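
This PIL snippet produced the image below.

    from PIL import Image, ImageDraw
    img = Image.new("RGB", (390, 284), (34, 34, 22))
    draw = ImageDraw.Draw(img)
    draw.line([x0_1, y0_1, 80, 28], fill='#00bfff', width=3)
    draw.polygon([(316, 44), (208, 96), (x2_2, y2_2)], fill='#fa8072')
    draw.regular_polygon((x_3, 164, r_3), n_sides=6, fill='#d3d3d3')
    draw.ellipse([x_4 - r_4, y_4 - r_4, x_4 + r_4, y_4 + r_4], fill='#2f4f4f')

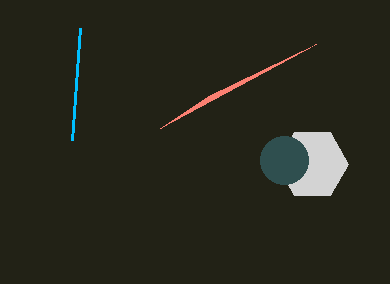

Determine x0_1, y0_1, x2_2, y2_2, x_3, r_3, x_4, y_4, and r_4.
x0_1 = 72; y0_1 = 140; x2_2 = 160; y2_2 = 128; x_3 = 312; r_3 = 36; x_4 = 284; y_4 = 160; r_4 = 24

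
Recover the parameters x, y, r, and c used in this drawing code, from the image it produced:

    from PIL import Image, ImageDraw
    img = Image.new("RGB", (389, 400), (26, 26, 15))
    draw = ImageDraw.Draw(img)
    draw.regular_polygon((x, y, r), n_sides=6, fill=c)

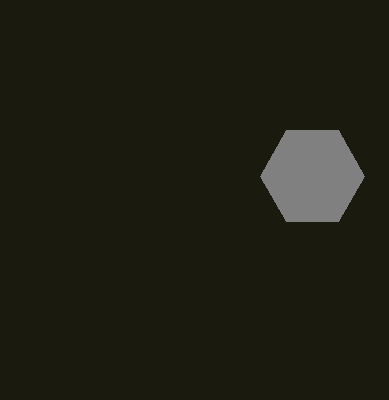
x = 312, y = 176, r = 52, c = 'gray'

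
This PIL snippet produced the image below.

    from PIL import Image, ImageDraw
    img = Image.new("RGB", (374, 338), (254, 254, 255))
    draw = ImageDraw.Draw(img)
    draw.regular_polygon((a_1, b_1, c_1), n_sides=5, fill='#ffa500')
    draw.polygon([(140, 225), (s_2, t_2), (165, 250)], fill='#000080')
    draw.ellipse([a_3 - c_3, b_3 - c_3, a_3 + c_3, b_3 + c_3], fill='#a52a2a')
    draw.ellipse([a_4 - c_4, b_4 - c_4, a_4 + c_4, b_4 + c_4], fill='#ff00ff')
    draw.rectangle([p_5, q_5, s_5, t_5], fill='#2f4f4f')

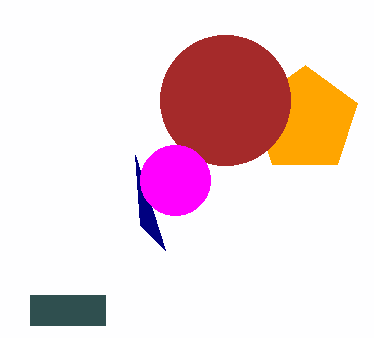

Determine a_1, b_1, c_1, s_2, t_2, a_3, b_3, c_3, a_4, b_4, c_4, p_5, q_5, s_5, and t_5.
a_1 = 305, b_1 = 120, c_1 = 55, s_2 = 135, t_2 = 155, a_3 = 225, b_3 = 100, c_3 = 65, a_4 = 175, b_4 = 180, c_4 = 35, p_5 = 30, q_5 = 295, s_5 = 105, t_5 = 325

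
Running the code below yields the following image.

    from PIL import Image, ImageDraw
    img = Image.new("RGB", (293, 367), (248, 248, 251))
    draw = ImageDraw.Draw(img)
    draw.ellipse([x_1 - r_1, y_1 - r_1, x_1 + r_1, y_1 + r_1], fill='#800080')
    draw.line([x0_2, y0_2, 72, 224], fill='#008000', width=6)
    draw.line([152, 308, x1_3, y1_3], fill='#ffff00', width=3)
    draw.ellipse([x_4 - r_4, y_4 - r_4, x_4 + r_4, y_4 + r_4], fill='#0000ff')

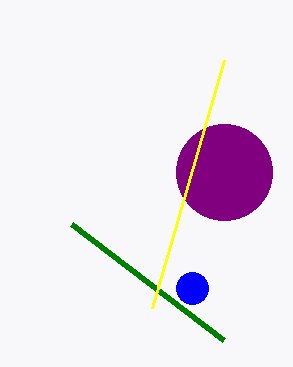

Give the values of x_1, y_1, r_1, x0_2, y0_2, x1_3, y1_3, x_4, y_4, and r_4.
x_1 = 224
y_1 = 172
r_1 = 48
x0_2 = 224
y0_2 = 340
x1_3 = 224
y1_3 = 60
x_4 = 192
y_4 = 288
r_4 = 16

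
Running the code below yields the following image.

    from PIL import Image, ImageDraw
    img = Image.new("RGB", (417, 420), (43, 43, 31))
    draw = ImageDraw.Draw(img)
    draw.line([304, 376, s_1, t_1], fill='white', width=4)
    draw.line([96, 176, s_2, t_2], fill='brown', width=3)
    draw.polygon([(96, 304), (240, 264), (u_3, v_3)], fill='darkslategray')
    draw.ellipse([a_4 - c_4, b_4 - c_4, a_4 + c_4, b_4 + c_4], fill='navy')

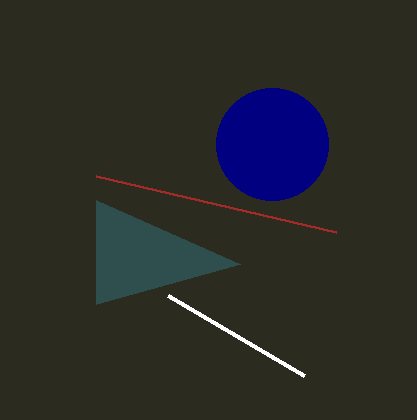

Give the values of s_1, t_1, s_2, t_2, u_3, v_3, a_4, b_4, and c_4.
s_1 = 168
t_1 = 296
s_2 = 336
t_2 = 232
u_3 = 96
v_3 = 200
a_4 = 272
b_4 = 144
c_4 = 56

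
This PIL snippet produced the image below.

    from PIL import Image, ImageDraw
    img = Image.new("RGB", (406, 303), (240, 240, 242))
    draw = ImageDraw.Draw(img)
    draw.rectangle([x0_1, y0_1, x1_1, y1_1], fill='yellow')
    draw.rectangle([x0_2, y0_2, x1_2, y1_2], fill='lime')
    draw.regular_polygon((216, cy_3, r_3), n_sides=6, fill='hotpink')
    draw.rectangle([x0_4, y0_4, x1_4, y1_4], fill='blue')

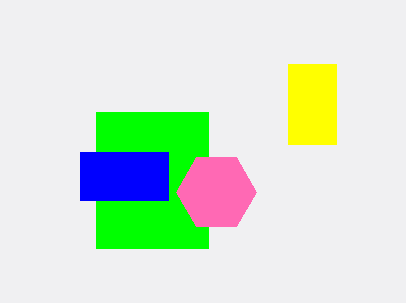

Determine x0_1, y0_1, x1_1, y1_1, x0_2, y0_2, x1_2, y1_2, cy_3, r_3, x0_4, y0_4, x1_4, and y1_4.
x0_1 = 288, y0_1 = 64, x1_1 = 336, y1_1 = 144, x0_2 = 96, y0_2 = 112, x1_2 = 208, y1_2 = 248, cy_3 = 192, r_3 = 40, x0_4 = 80, y0_4 = 152, x1_4 = 168, y1_4 = 200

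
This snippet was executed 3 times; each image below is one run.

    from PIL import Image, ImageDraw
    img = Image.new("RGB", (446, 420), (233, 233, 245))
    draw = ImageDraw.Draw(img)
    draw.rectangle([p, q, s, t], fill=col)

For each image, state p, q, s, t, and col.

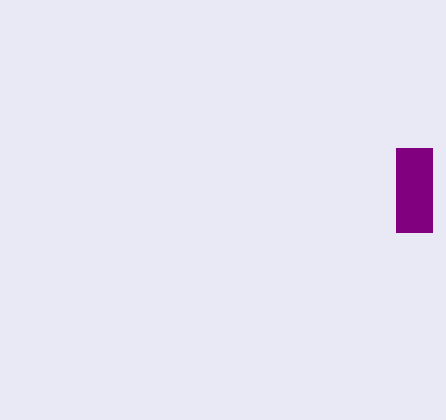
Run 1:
p = 396
q = 148
s = 432
t = 232
col = 'purple'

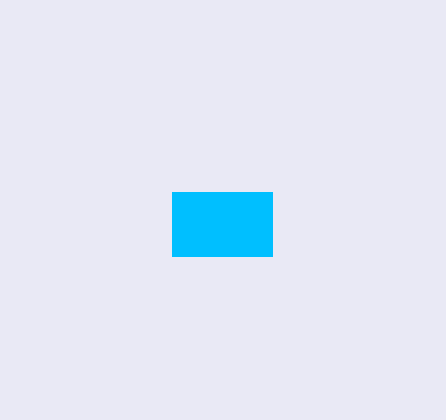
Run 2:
p = 172; q = 192; s = 272; t = 256; col = 'deepskyblue'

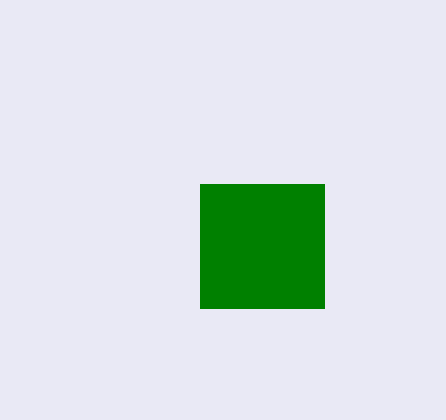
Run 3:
p = 200
q = 184
s = 324
t = 308
col = 'green'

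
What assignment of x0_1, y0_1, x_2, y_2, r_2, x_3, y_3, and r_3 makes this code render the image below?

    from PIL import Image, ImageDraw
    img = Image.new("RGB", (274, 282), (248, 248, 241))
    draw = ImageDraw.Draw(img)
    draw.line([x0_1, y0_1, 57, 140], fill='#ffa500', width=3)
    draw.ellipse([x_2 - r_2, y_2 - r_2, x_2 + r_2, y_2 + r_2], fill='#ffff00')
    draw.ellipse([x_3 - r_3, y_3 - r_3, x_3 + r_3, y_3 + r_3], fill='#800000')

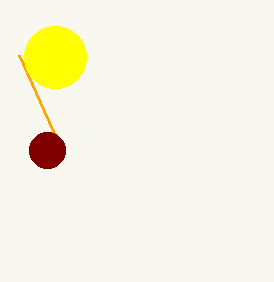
x0_1 = 19
y0_1 = 55
x_2 = 55
y_2 = 57
r_2 = 31
x_3 = 47
y_3 = 150
r_3 = 18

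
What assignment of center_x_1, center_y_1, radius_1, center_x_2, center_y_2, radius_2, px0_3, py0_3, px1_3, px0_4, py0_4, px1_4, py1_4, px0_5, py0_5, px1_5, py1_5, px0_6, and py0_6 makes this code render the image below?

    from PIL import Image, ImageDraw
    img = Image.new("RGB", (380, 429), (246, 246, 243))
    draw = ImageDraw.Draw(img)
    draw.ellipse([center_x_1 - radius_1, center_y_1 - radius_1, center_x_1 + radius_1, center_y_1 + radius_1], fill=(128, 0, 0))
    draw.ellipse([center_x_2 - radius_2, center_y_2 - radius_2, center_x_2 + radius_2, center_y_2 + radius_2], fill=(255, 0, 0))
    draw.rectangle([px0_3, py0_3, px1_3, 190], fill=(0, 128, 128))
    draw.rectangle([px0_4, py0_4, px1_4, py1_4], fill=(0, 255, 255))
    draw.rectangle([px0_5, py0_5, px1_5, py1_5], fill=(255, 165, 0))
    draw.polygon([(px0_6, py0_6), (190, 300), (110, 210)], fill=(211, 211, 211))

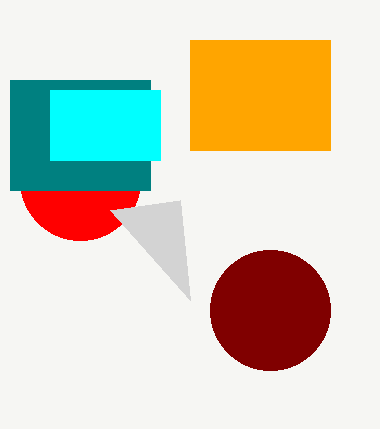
center_x_1 = 270; center_y_1 = 310; radius_1 = 60; center_x_2 = 80; center_y_2 = 180; radius_2 = 60; px0_3 = 10; py0_3 = 80; px1_3 = 150; px0_4 = 50; py0_4 = 90; px1_4 = 160; py1_4 = 160; px0_5 = 190; py0_5 = 40; px1_5 = 330; py1_5 = 150; px0_6 = 180; py0_6 = 200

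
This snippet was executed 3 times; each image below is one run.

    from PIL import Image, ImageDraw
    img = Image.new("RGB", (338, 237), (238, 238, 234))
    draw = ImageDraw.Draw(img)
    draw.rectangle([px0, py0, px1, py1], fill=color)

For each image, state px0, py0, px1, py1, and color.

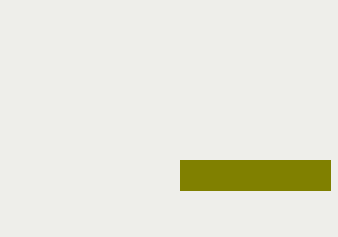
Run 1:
px0 = 180
py0 = 160
px1 = 330
py1 = 190
color = 'olive'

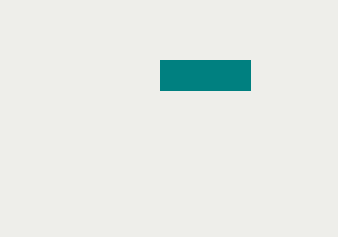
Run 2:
px0 = 160
py0 = 60
px1 = 250
py1 = 90
color = 'teal'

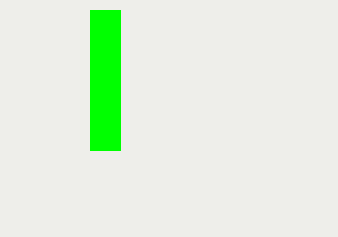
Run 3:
px0 = 90, py0 = 10, px1 = 120, py1 = 150, color = 'lime'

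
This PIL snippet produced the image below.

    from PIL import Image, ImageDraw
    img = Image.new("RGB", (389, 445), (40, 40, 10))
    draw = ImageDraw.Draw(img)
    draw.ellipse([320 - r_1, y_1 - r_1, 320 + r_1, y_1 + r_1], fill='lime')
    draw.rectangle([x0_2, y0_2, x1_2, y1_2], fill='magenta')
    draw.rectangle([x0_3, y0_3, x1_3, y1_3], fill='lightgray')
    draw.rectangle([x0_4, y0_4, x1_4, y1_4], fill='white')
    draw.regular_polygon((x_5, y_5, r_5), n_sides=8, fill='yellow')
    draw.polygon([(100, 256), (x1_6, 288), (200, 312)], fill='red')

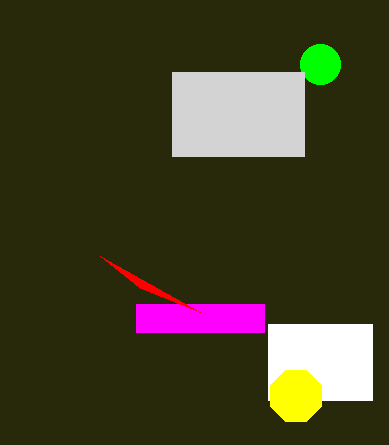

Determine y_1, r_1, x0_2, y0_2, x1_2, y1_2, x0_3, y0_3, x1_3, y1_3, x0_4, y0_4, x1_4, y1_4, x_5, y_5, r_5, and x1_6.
y_1 = 64; r_1 = 20; x0_2 = 136; y0_2 = 304; x1_2 = 264; y1_2 = 332; x0_3 = 172; y0_3 = 72; x1_3 = 304; y1_3 = 156; x0_4 = 268; y0_4 = 324; x1_4 = 372; y1_4 = 400; x_5 = 296; y_5 = 396; r_5 = 28; x1_6 = 140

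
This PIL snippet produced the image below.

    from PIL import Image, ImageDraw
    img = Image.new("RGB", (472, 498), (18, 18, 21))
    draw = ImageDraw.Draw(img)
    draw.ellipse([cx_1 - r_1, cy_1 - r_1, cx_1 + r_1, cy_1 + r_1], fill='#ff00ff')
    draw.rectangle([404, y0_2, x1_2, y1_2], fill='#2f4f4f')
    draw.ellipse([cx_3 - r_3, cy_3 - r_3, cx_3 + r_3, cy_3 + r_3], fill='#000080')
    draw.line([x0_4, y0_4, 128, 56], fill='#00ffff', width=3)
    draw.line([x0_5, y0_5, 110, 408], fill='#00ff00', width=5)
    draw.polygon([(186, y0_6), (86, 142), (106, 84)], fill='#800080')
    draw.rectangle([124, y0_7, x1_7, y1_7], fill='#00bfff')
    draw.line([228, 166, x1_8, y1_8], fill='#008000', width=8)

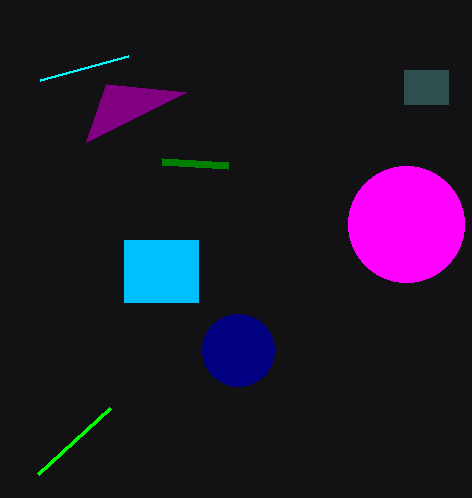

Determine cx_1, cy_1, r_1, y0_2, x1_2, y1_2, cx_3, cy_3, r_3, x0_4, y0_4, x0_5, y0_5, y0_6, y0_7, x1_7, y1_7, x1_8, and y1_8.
cx_1 = 406
cy_1 = 224
r_1 = 58
y0_2 = 70
x1_2 = 448
y1_2 = 104
cx_3 = 238
cy_3 = 350
r_3 = 36
x0_4 = 40
y0_4 = 80
x0_5 = 38
y0_5 = 474
y0_6 = 92
y0_7 = 240
x1_7 = 198
y1_7 = 302
x1_8 = 162
y1_8 = 162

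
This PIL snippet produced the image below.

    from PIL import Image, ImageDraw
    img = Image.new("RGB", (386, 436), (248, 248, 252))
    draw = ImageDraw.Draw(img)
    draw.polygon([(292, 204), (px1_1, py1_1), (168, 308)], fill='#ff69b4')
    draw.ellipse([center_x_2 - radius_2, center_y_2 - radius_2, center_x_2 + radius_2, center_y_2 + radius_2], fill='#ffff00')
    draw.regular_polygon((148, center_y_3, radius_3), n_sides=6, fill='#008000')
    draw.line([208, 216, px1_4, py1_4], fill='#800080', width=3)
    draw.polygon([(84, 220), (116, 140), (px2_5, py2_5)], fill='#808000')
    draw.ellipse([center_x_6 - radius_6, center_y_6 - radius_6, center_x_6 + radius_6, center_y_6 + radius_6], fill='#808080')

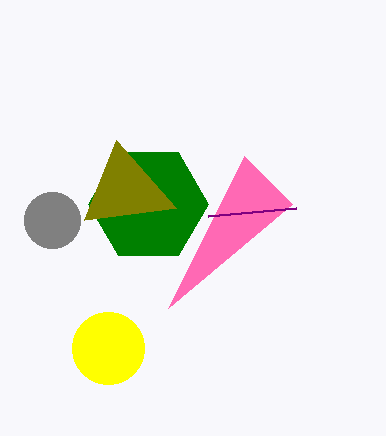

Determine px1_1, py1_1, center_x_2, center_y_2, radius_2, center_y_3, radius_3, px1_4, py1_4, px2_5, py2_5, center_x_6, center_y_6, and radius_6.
px1_1 = 244, py1_1 = 156, center_x_2 = 108, center_y_2 = 348, radius_2 = 36, center_y_3 = 204, radius_3 = 60, px1_4 = 296, py1_4 = 208, px2_5 = 176, py2_5 = 208, center_x_6 = 52, center_y_6 = 220, radius_6 = 28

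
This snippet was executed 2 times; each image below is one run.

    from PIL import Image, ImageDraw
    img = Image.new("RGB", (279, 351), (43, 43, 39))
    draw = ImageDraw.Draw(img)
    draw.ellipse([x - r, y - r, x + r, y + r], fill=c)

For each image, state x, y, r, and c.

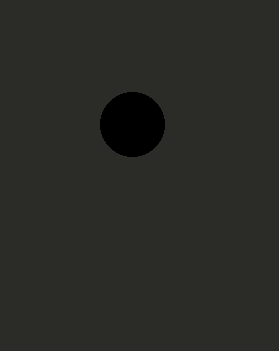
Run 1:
x = 132
y = 124
r = 32
c = 'black'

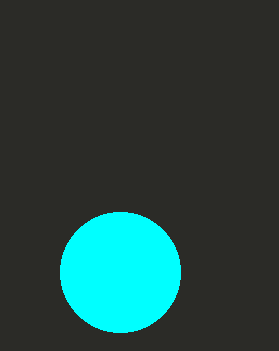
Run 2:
x = 120; y = 272; r = 60; c = 'cyan'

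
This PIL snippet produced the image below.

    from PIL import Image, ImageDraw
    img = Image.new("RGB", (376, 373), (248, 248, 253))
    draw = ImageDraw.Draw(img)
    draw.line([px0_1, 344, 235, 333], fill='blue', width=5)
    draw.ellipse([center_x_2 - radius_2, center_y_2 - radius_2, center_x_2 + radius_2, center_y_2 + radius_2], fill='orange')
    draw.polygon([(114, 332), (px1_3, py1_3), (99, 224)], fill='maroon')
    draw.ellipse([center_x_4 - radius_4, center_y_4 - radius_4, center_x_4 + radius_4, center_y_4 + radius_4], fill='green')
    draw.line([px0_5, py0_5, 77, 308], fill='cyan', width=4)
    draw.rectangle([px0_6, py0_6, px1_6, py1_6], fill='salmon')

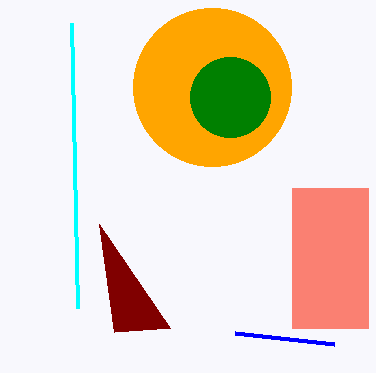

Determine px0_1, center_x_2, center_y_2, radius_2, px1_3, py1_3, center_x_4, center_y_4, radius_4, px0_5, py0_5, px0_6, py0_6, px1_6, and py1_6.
px0_1 = 334; center_x_2 = 212; center_y_2 = 87; radius_2 = 79; px1_3 = 170; py1_3 = 328; center_x_4 = 230; center_y_4 = 97; radius_4 = 40; px0_5 = 71; py0_5 = 23; px0_6 = 292; py0_6 = 188; px1_6 = 368; py1_6 = 328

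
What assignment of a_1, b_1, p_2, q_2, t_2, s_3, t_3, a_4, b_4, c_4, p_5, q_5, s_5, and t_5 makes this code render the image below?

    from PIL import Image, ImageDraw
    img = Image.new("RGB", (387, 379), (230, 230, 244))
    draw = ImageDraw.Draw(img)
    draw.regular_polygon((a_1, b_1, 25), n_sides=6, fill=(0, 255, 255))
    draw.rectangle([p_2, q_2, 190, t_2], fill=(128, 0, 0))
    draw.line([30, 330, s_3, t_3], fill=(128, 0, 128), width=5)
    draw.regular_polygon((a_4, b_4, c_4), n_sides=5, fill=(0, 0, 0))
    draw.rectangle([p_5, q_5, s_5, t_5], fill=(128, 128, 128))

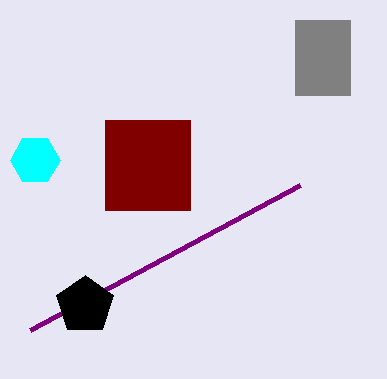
a_1 = 35
b_1 = 160
p_2 = 105
q_2 = 120
t_2 = 210
s_3 = 300
t_3 = 185
a_4 = 85
b_4 = 305
c_4 = 30
p_5 = 295
q_5 = 20
s_5 = 350
t_5 = 95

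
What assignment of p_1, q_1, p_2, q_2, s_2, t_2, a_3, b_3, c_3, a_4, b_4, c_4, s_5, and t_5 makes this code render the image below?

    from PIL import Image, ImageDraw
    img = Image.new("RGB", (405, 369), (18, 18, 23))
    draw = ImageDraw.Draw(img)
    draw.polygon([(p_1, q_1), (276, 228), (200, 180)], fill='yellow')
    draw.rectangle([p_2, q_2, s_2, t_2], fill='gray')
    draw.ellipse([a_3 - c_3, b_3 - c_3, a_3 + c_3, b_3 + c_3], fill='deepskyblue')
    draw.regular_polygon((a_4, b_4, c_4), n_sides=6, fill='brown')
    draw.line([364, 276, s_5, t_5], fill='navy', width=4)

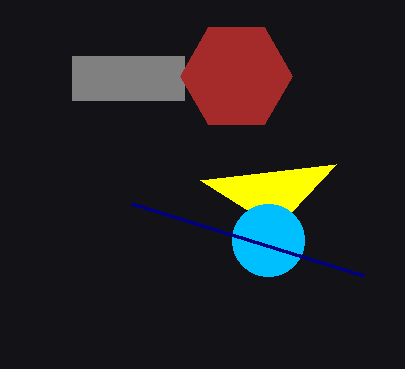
p_1 = 336
q_1 = 164
p_2 = 72
q_2 = 56
s_2 = 184
t_2 = 100
a_3 = 268
b_3 = 240
c_3 = 36
a_4 = 236
b_4 = 76
c_4 = 56
s_5 = 132
t_5 = 204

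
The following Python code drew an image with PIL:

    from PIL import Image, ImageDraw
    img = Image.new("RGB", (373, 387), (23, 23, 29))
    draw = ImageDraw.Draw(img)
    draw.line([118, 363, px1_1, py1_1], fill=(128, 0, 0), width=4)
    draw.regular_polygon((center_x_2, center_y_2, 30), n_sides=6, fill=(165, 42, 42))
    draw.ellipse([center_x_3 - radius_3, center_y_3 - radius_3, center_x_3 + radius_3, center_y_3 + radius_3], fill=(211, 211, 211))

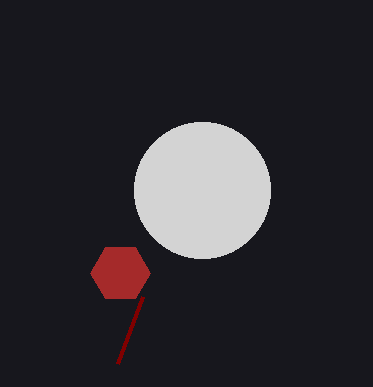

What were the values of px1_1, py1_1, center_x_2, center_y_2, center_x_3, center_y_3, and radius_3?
px1_1 = 143, py1_1 = 296, center_x_2 = 120, center_y_2 = 273, center_x_3 = 202, center_y_3 = 190, radius_3 = 68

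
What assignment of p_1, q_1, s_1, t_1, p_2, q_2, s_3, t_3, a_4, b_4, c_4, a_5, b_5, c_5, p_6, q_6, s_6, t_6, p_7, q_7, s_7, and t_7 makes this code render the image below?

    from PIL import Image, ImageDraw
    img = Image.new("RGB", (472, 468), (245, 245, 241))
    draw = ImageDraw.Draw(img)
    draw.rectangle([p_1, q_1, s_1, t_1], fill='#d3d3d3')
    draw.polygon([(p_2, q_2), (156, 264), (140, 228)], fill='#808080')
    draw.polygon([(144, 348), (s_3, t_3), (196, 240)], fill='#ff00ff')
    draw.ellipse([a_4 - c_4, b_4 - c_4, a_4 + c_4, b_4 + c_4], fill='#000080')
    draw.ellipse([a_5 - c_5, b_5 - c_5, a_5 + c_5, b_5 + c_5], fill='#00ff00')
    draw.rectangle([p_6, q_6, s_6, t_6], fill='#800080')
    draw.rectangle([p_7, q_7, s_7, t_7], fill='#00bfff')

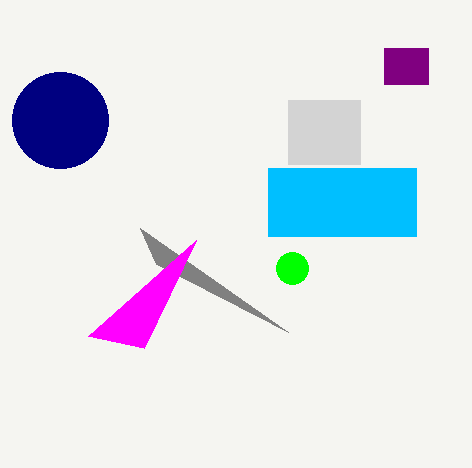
p_1 = 288; q_1 = 100; s_1 = 360; t_1 = 164; p_2 = 288; q_2 = 332; s_3 = 88; t_3 = 336; a_4 = 60; b_4 = 120; c_4 = 48; a_5 = 292; b_5 = 268; c_5 = 16; p_6 = 384; q_6 = 48; s_6 = 428; t_6 = 84; p_7 = 268; q_7 = 168; s_7 = 416; t_7 = 236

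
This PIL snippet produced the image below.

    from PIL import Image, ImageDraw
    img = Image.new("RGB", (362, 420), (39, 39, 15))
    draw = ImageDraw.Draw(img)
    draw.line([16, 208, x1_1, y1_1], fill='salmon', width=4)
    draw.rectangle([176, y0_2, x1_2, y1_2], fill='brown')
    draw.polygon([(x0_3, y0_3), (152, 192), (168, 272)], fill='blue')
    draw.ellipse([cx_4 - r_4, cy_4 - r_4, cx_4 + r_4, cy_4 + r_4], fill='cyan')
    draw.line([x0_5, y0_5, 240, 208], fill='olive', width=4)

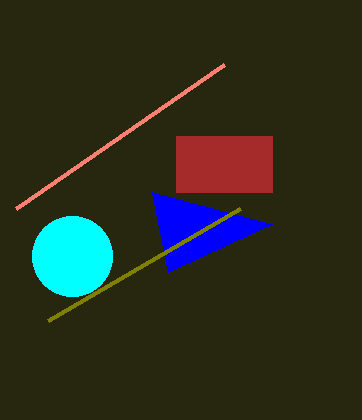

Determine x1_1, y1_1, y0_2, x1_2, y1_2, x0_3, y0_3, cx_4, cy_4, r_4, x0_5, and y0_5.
x1_1 = 224
y1_1 = 64
y0_2 = 136
x1_2 = 272
y1_2 = 192
x0_3 = 272
y0_3 = 224
cx_4 = 72
cy_4 = 256
r_4 = 40
x0_5 = 48
y0_5 = 320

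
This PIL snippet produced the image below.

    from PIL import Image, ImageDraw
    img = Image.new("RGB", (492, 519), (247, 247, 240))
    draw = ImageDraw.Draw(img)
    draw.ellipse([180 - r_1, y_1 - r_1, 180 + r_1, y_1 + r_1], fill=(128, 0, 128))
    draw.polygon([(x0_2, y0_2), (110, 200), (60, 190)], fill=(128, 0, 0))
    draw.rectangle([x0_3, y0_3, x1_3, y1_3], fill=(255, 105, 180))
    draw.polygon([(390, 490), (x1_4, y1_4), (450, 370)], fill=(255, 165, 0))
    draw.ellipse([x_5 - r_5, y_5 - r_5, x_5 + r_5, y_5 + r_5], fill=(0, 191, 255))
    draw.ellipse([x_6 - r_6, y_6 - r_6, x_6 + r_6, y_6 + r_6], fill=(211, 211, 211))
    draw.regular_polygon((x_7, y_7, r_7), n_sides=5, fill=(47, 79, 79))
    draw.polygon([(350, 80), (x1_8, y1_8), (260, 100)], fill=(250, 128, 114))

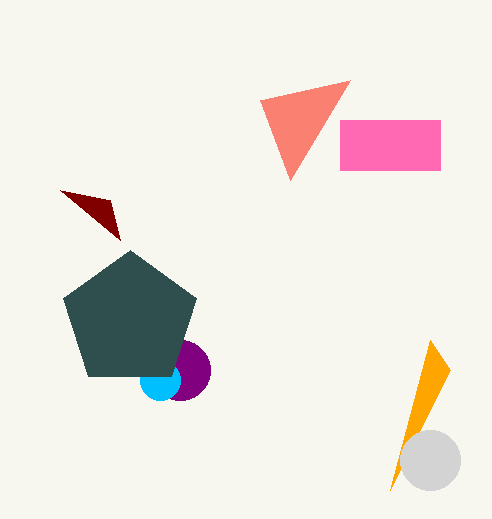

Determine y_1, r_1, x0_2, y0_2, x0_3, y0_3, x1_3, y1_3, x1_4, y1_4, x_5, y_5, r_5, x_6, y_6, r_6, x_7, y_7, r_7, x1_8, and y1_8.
y_1 = 370, r_1 = 30, x0_2 = 120, y0_2 = 240, x0_3 = 340, y0_3 = 120, x1_3 = 440, y1_3 = 170, x1_4 = 430, y1_4 = 340, x_5 = 160, y_5 = 380, r_5 = 20, x_6 = 430, y_6 = 460, r_6 = 30, x_7 = 130, y_7 = 320, r_7 = 70, x1_8 = 290, y1_8 = 180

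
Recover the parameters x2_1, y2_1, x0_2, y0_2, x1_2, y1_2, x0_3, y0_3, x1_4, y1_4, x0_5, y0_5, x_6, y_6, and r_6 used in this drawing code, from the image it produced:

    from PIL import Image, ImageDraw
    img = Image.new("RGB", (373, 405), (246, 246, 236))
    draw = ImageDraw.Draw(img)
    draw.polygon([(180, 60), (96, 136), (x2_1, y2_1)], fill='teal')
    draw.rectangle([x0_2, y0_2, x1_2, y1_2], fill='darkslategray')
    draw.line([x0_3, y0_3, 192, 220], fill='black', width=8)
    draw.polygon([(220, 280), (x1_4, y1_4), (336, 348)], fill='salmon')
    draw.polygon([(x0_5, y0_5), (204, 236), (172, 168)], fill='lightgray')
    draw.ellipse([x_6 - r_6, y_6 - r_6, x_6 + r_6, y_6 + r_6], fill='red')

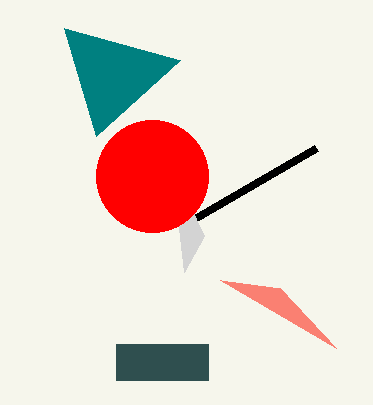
x2_1 = 64, y2_1 = 28, x0_2 = 116, y0_2 = 344, x1_2 = 208, y1_2 = 380, x0_3 = 316, y0_3 = 148, x1_4 = 280, y1_4 = 288, x0_5 = 184, y0_5 = 272, x_6 = 152, y_6 = 176, r_6 = 56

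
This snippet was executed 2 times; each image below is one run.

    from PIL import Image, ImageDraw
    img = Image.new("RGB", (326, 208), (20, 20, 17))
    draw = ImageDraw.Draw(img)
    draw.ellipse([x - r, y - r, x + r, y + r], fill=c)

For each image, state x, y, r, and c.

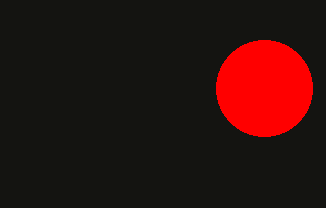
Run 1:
x = 264
y = 88
r = 48
c = 'red'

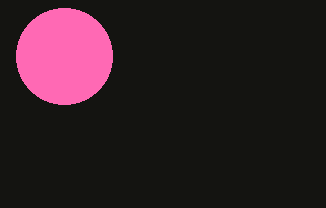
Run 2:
x = 64, y = 56, r = 48, c = 'hotpink'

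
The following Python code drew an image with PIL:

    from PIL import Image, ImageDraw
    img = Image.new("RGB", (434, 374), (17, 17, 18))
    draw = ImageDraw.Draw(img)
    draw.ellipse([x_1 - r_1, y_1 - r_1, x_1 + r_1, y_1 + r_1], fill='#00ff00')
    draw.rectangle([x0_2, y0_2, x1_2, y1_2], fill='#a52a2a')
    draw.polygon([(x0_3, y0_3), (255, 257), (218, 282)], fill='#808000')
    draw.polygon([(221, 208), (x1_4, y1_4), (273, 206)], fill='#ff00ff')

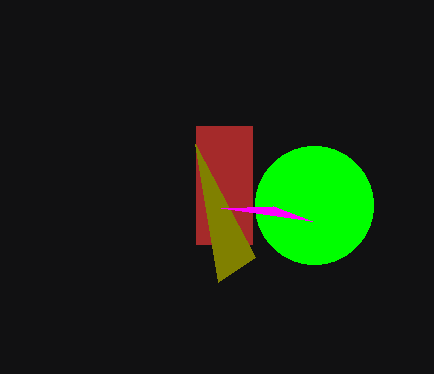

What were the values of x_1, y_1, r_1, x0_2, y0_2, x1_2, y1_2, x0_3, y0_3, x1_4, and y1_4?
x_1 = 314
y_1 = 205
r_1 = 59
x0_2 = 196
y0_2 = 126
x1_2 = 252
y1_2 = 244
x0_3 = 195
y0_3 = 144
x1_4 = 312
y1_4 = 221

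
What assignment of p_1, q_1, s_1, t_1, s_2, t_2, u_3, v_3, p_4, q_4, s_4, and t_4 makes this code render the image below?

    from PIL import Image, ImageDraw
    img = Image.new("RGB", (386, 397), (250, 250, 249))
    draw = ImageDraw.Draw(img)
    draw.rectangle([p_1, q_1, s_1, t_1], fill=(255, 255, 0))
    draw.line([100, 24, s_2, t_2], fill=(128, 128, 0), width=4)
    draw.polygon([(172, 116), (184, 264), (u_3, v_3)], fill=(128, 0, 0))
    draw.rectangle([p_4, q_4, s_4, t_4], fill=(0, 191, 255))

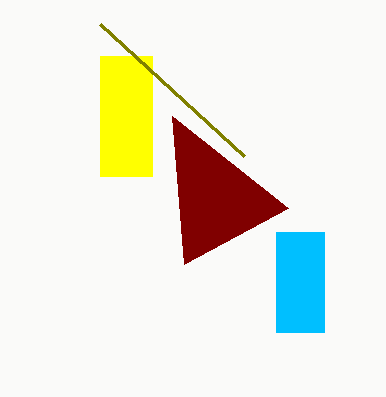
p_1 = 100; q_1 = 56; s_1 = 152; t_1 = 176; s_2 = 244; t_2 = 156; u_3 = 288; v_3 = 208; p_4 = 276; q_4 = 232; s_4 = 324; t_4 = 332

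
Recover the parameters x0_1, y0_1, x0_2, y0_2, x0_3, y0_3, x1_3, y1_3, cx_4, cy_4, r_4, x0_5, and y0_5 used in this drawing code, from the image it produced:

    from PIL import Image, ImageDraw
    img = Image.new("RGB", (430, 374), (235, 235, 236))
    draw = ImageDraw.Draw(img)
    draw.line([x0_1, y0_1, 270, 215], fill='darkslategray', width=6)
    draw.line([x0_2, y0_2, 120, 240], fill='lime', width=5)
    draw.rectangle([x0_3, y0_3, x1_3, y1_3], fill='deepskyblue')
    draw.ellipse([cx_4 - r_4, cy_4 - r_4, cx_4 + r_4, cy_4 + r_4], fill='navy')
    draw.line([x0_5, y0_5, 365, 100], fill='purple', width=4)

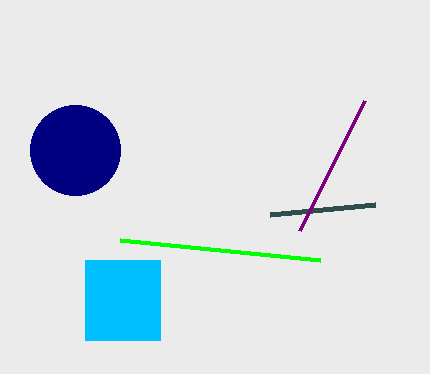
x0_1 = 375; y0_1 = 205; x0_2 = 320; y0_2 = 260; x0_3 = 85; y0_3 = 260; x1_3 = 160; y1_3 = 340; cx_4 = 75; cy_4 = 150; r_4 = 45; x0_5 = 300; y0_5 = 230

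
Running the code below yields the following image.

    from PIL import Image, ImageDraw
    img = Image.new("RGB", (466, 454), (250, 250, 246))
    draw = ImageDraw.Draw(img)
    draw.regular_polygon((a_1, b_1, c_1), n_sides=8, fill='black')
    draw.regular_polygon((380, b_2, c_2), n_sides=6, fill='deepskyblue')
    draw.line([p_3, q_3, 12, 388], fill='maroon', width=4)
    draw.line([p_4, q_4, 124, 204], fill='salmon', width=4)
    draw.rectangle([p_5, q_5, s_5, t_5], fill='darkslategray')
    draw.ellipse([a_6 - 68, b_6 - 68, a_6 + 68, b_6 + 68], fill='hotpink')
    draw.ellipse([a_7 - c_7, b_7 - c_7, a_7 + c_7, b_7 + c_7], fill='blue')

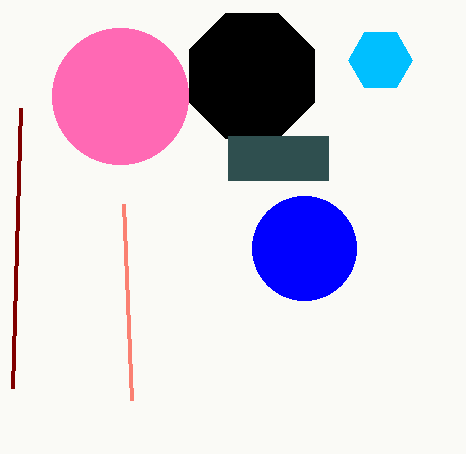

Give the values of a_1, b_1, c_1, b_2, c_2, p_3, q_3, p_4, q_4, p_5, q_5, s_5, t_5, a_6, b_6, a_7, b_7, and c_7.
a_1 = 252; b_1 = 76; c_1 = 68; b_2 = 60; c_2 = 32; p_3 = 20; q_3 = 108; p_4 = 132; q_4 = 400; p_5 = 228; q_5 = 136; s_5 = 328; t_5 = 180; a_6 = 120; b_6 = 96; a_7 = 304; b_7 = 248; c_7 = 52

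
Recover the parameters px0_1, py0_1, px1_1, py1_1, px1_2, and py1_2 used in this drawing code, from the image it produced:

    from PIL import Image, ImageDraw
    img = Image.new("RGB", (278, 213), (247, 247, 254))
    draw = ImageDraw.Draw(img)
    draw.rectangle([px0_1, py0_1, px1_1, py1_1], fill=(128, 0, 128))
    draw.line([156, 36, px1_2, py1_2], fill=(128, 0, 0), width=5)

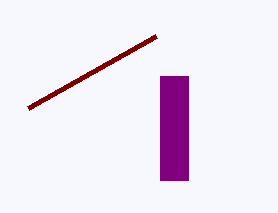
px0_1 = 160; py0_1 = 76; px1_1 = 188; py1_1 = 180; px1_2 = 28; py1_2 = 108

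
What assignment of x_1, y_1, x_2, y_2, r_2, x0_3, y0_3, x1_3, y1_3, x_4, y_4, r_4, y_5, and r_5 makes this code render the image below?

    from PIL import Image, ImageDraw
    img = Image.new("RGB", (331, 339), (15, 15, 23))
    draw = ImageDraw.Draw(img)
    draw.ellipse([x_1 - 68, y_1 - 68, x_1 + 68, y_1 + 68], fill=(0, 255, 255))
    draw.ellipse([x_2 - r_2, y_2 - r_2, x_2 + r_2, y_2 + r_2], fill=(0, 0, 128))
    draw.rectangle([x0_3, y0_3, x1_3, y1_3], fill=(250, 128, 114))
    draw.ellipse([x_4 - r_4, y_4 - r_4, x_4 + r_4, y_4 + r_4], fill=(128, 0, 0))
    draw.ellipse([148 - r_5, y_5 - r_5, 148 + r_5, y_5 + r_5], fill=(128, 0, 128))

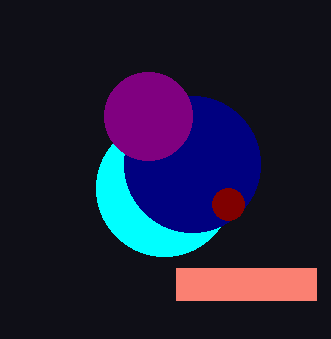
x_1 = 164; y_1 = 188; x_2 = 192; y_2 = 164; r_2 = 68; x0_3 = 176; y0_3 = 268; x1_3 = 316; y1_3 = 300; x_4 = 228; y_4 = 204; r_4 = 16; y_5 = 116; r_5 = 44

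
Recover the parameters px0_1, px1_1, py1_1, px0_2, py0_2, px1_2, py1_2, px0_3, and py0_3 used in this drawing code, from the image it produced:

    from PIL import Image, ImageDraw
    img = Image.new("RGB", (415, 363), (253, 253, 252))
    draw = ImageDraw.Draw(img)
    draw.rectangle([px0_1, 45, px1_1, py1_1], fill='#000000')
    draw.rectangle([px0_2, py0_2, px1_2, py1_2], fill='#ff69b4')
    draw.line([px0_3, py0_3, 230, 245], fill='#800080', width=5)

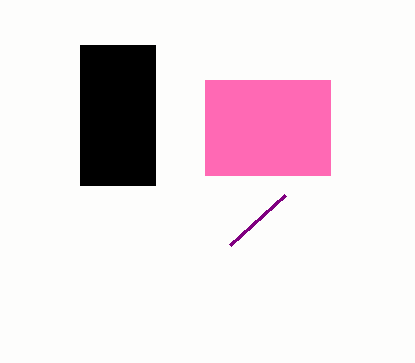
px0_1 = 80, px1_1 = 155, py1_1 = 185, px0_2 = 205, py0_2 = 80, px1_2 = 330, py1_2 = 175, px0_3 = 285, py0_3 = 195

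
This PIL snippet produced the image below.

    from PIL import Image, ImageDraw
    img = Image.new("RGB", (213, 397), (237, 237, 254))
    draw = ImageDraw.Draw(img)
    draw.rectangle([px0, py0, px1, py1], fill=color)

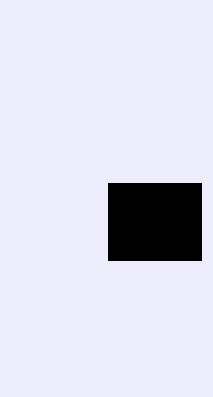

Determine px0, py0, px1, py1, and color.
px0 = 108
py0 = 183
px1 = 201
py1 = 260
color = 'black'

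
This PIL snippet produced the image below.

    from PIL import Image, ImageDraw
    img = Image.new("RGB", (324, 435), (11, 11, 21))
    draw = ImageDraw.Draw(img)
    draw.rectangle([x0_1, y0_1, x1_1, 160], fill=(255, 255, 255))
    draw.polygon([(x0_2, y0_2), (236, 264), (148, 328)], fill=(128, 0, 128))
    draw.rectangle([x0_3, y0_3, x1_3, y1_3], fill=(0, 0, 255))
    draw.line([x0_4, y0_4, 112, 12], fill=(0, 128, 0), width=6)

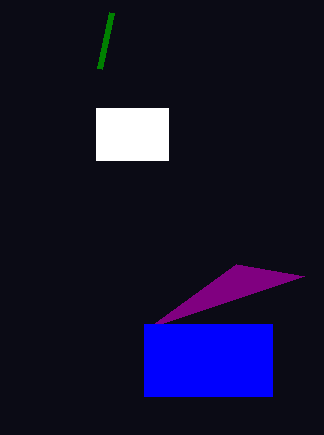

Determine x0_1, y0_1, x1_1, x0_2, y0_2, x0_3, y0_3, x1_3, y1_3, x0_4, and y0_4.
x0_1 = 96
y0_1 = 108
x1_1 = 168
x0_2 = 304
y0_2 = 276
x0_3 = 144
y0_3 = 324
x1_3 = 272
y1_3 = 396
x0_4 = 100
y0_4 = 68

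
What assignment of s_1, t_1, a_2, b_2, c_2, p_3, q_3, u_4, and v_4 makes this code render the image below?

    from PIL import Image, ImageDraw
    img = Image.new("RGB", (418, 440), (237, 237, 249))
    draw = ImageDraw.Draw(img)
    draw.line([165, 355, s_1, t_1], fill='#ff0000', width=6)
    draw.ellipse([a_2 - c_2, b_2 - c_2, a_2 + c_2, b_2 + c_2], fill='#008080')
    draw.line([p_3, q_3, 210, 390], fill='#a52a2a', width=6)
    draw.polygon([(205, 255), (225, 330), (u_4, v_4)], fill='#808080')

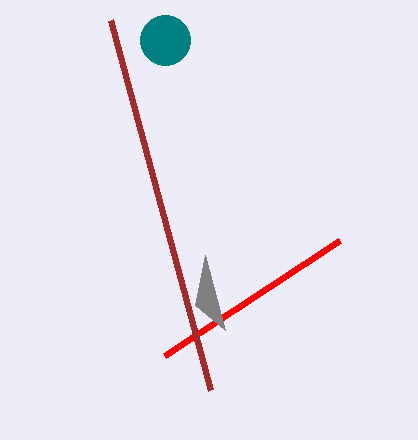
s_1 = 340; t_1 = 240; a_2 = 165; b_2 = 40; c_2 = 25; p_3 = 110; q_3 = 20; u_4 = 195; v_4 = 305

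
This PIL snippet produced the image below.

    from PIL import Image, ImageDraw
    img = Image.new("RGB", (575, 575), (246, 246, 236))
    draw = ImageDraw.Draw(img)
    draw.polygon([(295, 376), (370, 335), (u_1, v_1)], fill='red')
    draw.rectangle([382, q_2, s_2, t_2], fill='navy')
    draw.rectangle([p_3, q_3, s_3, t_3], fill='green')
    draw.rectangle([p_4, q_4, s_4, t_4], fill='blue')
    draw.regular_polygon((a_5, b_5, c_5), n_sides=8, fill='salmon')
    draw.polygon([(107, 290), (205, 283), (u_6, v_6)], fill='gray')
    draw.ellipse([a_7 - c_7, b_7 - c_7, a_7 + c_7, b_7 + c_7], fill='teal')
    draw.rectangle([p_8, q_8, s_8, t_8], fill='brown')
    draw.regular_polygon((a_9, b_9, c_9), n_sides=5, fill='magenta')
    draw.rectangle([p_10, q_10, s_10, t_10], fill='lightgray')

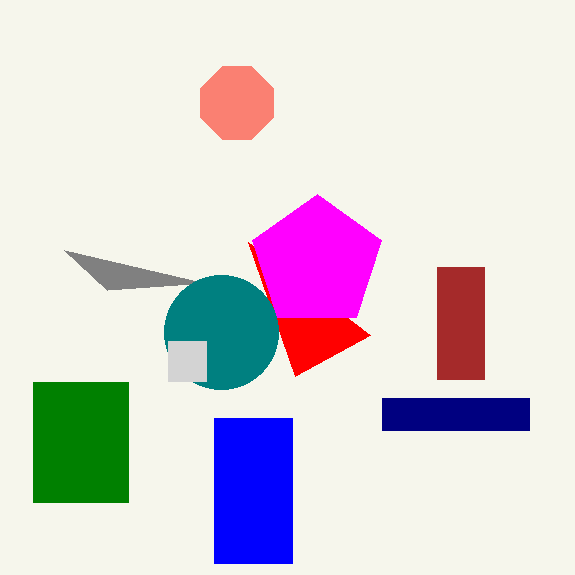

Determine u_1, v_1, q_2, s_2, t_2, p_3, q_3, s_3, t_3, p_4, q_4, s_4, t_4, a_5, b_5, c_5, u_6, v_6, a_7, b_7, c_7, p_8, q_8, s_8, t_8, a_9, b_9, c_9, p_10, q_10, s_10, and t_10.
u_1 = 248, v_1 = 242, q_2 = 398, s_2 = 529, t_2 = 430, p_3 = 33, q_3 = 382, s_3 = 128, t_3 = 502, p_4 = 214, q_4 = 418, s_4 = 292, t_4 = 563, a_5 = 237, b_5 = 103, c_5 = 39, u_6 = 64, v_6 = 250, a_7 = 221, b_7 = 332, c_7 = 57, p_8 = 437, q_8 = 267, s_8 = 484, t_8 = 379, a_9 = 317, b_9 = 262, c_9 = 68, p_10 = 168, q_10 = 341, s_10 = 206, t_10 = 381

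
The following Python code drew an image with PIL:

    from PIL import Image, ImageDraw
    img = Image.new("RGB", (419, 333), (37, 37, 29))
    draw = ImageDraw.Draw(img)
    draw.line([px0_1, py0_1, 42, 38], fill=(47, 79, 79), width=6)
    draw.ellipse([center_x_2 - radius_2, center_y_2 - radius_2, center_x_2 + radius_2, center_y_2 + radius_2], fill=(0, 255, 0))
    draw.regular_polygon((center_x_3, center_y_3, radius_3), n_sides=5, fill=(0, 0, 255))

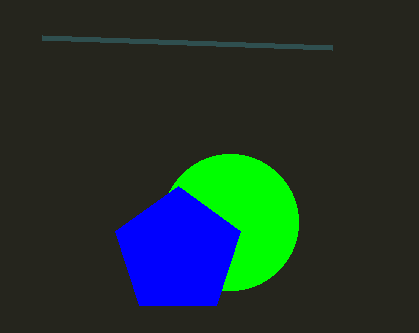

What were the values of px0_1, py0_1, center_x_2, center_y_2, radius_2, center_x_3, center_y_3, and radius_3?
px0_1 = 332; py0_1 = 48; center_x_2 = 230; center_y_2 = 222; radius_2 = 68; center_x_3 = 178; center_y_3 = 252; radius_3 = 66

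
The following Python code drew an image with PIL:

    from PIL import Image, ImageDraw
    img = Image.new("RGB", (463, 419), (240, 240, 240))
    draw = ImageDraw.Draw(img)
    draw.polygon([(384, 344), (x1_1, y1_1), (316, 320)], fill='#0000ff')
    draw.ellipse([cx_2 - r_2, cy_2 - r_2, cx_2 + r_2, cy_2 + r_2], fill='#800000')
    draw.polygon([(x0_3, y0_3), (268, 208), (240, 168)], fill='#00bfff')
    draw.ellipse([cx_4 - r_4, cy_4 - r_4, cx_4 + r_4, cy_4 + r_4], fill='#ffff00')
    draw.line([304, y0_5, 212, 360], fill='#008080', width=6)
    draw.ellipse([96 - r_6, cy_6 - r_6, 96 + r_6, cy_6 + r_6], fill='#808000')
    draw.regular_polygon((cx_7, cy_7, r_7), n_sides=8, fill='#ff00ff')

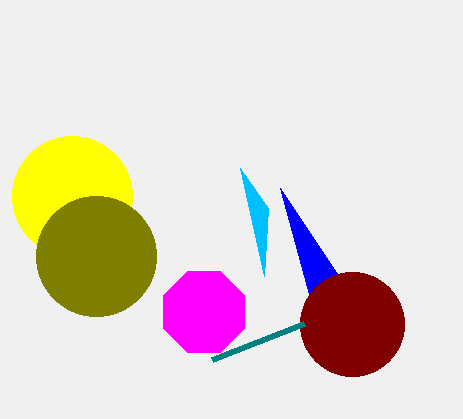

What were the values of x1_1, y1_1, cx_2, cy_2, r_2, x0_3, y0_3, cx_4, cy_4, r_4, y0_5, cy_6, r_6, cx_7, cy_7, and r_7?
x1_1 = 280; y1_1 = 188; cx_2 = 352; cy_2 = 324; r_2 = 52; x0_3 = 264; y0_3 = 276; cx_4 = 72; cy_4 = 196; r_4 = 60; y0_5 = 324; cy_6 = 256; r_6 = 60; cx_7 = 204; cy_7 = 312; r_7 = 44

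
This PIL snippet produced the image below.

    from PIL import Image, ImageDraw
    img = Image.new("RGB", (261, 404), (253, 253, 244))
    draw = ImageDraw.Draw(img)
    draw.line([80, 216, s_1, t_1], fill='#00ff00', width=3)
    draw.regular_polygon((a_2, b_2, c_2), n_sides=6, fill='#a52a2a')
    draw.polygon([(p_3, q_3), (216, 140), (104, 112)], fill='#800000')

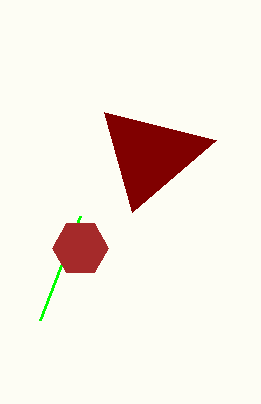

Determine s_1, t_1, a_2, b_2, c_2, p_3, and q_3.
s_1 = 40
t_1 = 320
a_2 = 80
b_2 = 248
c_2 = 28
p_3 = 132
q_3 = 212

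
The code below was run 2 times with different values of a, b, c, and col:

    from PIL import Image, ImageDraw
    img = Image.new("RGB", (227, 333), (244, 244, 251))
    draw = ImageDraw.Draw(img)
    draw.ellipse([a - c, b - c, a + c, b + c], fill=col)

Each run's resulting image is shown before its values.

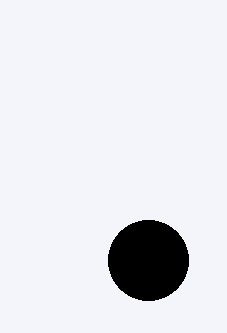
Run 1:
a = 148, b = 260, c = 40, col = 'black'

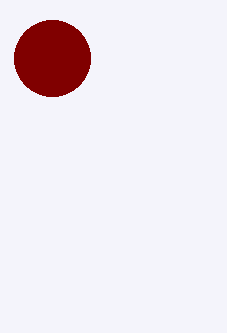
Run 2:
a = 52
b = 58
c = 38
col = 'maroon'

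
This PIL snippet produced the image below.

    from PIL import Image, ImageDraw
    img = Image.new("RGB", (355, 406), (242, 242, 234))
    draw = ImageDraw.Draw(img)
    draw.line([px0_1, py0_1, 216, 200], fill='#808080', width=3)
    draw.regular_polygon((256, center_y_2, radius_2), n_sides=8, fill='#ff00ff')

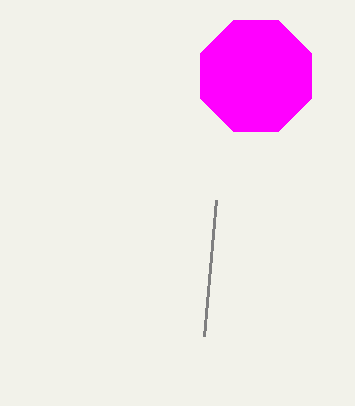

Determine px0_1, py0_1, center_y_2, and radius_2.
px0_1 = 204, py0_1 = 336, center_y_2 = 76, radius_2 = 60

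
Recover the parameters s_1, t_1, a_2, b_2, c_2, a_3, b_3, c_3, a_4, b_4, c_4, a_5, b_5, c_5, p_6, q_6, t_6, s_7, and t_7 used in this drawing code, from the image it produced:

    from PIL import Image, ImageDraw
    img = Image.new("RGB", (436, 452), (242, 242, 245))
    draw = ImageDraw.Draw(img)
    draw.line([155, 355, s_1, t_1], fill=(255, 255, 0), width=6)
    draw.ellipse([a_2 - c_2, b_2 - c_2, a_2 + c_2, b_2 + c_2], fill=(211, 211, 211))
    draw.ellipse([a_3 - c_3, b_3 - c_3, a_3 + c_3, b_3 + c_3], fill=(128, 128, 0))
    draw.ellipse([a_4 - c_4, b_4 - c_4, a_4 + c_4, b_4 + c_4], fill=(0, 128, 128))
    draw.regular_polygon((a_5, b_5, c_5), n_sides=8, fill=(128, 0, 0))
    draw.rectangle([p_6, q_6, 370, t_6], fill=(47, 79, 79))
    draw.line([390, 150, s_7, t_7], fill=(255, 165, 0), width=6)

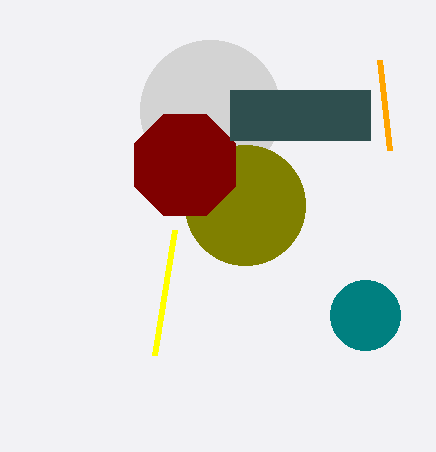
s_1 = 175, t_1 = 230, a_2 = 210, b_2 = 110, c_2 = 70, a_3 = 245, b_3 = 205, c_3 = 60, a_4 = 365, b_4 = 315, c_4 = 35, a_5 = 185, b_5 = 165, c_5 = 55, p_6 = 230, q_6 = 90, t_6 = 140, s_7 = 380, t_7 = 60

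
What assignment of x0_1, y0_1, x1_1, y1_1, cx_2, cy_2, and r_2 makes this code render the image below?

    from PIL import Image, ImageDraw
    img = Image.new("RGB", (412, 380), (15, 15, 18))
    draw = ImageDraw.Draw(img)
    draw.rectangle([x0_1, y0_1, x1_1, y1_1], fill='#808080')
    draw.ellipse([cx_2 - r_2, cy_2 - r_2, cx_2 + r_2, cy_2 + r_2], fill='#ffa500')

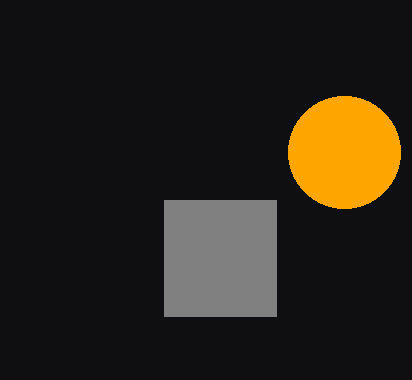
x0_1 = 164; y0_1 = 200; x1_1 = 276; y1_1 = 316; cx_2 = 344; cy_2 = 152; r_2 = 56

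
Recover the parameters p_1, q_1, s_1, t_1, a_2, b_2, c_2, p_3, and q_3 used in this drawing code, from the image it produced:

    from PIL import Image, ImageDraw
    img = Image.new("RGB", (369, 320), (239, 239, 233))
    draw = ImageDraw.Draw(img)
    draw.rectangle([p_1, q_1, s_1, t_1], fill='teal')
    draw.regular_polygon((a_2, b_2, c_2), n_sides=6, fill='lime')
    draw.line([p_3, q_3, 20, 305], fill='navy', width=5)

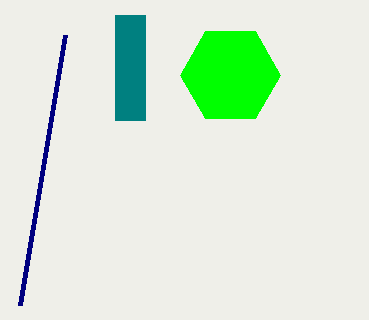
p_1 = 115, q_1 = 15, s_1 = 145, t_1 = 120, a_2 = 230, b_2 = 75, c_2 = 50, p_3 = 65, q_3 = 35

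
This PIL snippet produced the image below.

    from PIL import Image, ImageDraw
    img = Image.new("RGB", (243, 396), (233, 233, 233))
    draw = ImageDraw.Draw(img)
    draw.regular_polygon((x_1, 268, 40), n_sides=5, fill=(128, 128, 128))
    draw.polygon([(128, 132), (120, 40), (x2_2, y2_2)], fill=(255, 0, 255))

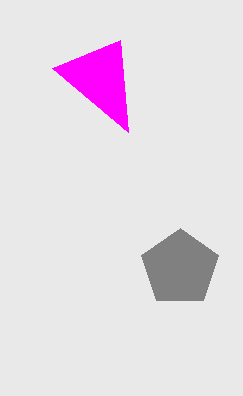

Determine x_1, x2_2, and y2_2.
x_1 = 180
x2_2 = 52
y2_2 = 68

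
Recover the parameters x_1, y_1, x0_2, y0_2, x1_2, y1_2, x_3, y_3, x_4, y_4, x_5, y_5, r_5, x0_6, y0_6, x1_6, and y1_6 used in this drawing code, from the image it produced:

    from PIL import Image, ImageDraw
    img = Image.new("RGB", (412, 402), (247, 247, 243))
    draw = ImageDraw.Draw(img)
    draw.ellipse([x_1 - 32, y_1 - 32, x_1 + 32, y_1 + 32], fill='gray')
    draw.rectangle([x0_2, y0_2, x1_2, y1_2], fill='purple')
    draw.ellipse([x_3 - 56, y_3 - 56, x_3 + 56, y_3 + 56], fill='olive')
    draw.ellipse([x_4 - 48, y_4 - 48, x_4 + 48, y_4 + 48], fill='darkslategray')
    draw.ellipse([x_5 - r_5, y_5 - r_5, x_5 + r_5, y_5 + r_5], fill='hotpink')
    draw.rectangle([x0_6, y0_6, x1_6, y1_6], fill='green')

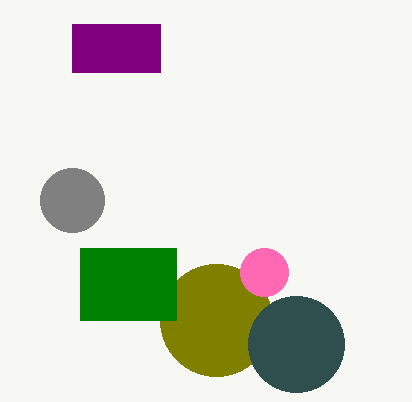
x_1 = 72; y_1 = 200; x0_2 = 72; y0_2 = 24; x1_2 = 160; y1_2 = 72; x_3 = 216; y_3 = 320; x_4 = 296; y_4 = 344; x_5 = 264; y_5 = 272; r_5 = 24; x0_6 = 80; y0_6 = 248; x1_6 = 176; y1_6 = 320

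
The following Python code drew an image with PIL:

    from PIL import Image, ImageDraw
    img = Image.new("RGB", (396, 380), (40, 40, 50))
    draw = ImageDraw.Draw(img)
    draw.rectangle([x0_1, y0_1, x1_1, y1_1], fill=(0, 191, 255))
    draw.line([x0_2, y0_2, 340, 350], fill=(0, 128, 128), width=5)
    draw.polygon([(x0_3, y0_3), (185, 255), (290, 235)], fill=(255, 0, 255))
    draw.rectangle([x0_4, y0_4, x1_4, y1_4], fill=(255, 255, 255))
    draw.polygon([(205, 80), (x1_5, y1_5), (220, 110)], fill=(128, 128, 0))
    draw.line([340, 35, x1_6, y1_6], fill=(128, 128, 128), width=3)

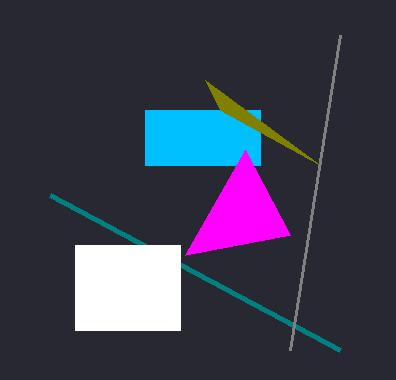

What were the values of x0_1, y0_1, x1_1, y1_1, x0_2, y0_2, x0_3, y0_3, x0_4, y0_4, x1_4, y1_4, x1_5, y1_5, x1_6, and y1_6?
x0_1 = 145
y0_1 = 110
x1_1 = 260
y1_1 = 165
x0_2 = 50
y0_2 = 195
x0_3 = 245
y0_3 = 150
x0_4 = 75
y0_4 = 245
x1_4 = 180
y1_4 = 330
x1_5 = 320
y1_5 = 165
x1_6 = 290
y1_6 = 350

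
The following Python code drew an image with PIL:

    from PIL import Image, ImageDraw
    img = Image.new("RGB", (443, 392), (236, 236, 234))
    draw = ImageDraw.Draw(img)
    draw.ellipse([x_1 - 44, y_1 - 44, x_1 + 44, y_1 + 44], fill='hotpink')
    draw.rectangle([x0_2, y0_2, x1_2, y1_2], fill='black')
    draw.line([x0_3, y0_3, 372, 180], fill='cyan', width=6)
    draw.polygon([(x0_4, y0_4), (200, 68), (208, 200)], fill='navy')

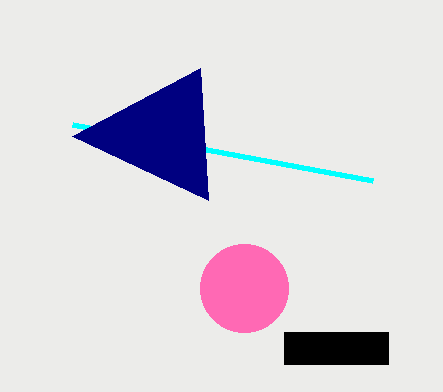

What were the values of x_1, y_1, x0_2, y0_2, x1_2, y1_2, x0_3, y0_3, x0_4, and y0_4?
x_1 = 244; y_1 = 288; x0_2 = 284; y0_2 = 332; x1_2 = 388; y1_2 = 364; x0_3 = 72; y0_3 = 124; x0_4 = 72; y0_4 = 136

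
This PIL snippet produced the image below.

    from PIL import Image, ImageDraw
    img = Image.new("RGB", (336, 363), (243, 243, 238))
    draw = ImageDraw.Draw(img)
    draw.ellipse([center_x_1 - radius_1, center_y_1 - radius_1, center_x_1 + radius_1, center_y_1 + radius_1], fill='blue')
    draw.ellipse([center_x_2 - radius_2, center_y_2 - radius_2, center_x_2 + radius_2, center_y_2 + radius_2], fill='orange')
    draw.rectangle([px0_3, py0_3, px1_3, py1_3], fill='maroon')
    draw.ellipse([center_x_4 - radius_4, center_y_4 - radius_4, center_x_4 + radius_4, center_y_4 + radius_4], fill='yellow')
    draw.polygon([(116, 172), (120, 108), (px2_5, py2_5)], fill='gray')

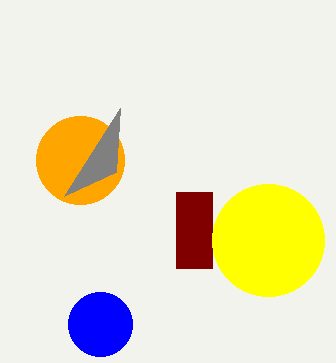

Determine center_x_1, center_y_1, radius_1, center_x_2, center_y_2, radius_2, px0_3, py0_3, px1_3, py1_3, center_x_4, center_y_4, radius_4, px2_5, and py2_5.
center_x_1 = 100, center_y_1 = 324, radius_1 = 32, center_x_2 = 80, center_y_2 = 160, radius_2 = 44, px0_3 = 176, py0_3 = 192, px1_3 = 212, py1_3 = 268, center_x_4 = 268, center_y_4 = 240, radius_4 = 56, px2_5 = 64, py2_5 = 196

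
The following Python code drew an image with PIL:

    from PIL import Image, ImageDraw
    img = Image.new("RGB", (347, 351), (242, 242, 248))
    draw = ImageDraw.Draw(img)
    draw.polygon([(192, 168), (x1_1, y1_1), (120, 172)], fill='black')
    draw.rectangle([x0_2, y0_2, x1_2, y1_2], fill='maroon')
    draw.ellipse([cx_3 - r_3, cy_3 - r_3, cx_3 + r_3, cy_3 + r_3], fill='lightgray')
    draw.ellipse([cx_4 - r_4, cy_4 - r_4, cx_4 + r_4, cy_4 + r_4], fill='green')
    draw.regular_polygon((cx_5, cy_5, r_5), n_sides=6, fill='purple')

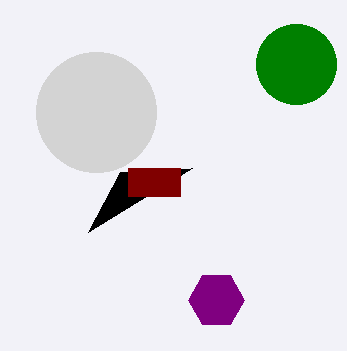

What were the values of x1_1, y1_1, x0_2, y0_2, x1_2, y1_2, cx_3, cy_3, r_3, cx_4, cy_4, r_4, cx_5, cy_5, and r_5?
x1_1 = 88; y1_1 = 232; x0_2 = 128; y0_2 = 168; x1_2 = 180; y1_2 = 196; cx_3 = 96; cy_3 = 112; r_3 = 60; cx_4 = 296; cy_4 = 64; r_4 = 40; cx_5 = 216; cy_5 = 300; r_5 = 28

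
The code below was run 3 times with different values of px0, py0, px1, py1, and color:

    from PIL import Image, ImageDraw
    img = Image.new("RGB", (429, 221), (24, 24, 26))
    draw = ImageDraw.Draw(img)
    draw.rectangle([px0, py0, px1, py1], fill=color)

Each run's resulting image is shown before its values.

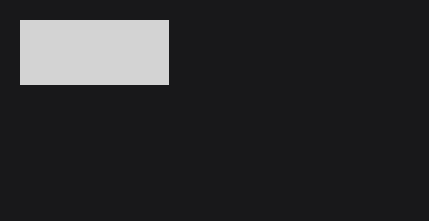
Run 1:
px0 = 20; py0 = 20; px1 = 168; py1 = 84; color = 'lightgray'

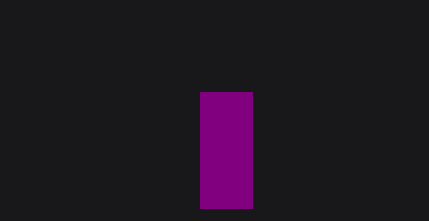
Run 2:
px0 = 200, py0 = 92, px1 = 252, py1 = 208, color = 'purple'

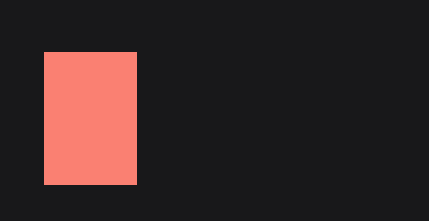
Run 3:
px0 = 44, py0 = 52, px1 = 136, py1 = 184, color = 'salmon'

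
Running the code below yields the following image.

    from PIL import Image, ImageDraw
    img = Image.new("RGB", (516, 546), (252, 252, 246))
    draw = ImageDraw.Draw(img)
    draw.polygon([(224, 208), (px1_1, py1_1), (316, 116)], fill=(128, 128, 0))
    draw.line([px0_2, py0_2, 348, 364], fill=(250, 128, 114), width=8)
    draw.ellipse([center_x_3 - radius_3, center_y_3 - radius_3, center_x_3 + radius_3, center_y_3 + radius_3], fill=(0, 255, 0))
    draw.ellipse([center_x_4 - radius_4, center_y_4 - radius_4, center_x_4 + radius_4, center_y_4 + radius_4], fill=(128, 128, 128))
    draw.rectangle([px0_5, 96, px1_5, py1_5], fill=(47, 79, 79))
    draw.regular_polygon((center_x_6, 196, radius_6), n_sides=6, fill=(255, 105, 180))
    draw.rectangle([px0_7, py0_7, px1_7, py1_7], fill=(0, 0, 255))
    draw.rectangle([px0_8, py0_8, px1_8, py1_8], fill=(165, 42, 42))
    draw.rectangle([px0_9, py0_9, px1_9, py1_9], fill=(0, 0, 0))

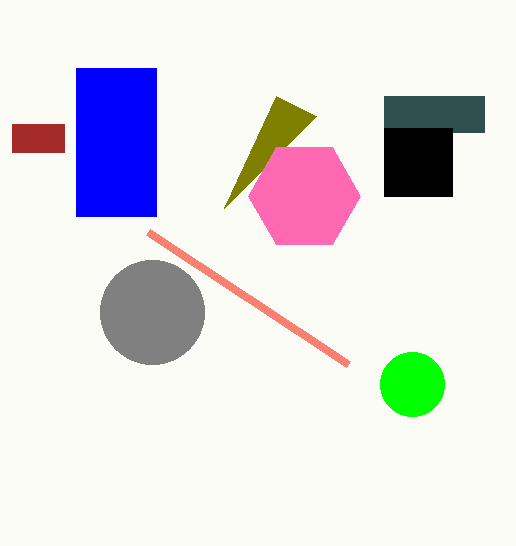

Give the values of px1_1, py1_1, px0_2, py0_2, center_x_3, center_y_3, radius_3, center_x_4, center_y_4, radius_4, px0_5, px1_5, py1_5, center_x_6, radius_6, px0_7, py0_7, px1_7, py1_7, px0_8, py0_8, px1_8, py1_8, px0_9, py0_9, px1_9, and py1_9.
px1_1 = 276, py1_1 = 96, px0_2 = 148, py0_2 = 232, center_x_3 = 412, center_y_3 = 384, radius_3 = 32, center_x_4 = 152, center_y_4 = 312, radius_4 = 52, px0_5 = 384, px1_5 = 484, py1_5 = 132, center_x_6 = 304, radius_6 = 56, px0_7 = 76, py0_7 = 68, px1_7 = 156, py1_7 = 216, px0_8 = 12, py0_8 = 124, px1_8 = 64, py1_8 = 152, px0_9 = 384, py0_9 = 128, px1_9 = 452, py1_9 = 196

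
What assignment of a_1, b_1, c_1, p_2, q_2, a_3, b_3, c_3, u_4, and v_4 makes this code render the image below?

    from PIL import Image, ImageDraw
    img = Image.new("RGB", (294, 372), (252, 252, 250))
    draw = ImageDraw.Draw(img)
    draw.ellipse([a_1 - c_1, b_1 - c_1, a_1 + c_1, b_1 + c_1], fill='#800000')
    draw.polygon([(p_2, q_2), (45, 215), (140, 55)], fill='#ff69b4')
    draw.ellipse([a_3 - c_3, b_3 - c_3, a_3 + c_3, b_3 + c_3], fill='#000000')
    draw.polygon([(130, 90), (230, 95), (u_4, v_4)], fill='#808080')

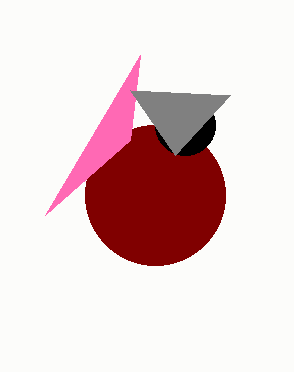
a_1 = 155; b_1 = 195; c_1 = 70; p_2 = 130; q_2 = 140; a_3 = 185; b_3 = 125; c_3 = 30; u_4 = 175; v_4 = 155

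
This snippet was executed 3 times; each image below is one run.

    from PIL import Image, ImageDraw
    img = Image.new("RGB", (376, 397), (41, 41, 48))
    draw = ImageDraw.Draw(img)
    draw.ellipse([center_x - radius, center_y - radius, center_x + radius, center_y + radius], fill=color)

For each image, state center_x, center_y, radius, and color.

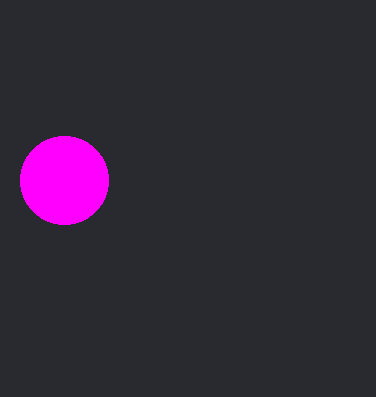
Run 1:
center_x = 64; center_y = 180; radius = 44; color = 'magenta'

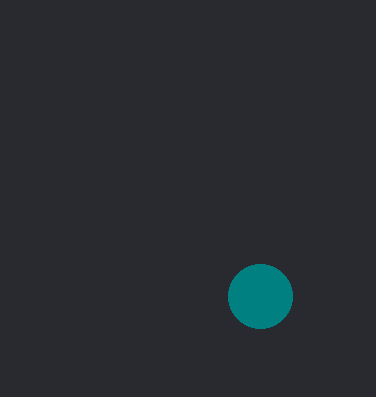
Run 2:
center_x = 260, center_y = 296, radius = 32, color = 'teal'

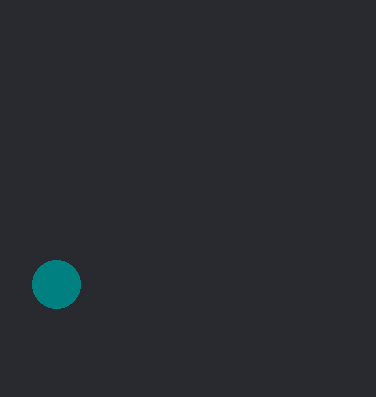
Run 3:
center_x = 56
center_y = 284
radius = 24
color = 'teal'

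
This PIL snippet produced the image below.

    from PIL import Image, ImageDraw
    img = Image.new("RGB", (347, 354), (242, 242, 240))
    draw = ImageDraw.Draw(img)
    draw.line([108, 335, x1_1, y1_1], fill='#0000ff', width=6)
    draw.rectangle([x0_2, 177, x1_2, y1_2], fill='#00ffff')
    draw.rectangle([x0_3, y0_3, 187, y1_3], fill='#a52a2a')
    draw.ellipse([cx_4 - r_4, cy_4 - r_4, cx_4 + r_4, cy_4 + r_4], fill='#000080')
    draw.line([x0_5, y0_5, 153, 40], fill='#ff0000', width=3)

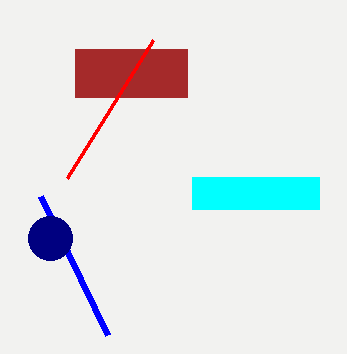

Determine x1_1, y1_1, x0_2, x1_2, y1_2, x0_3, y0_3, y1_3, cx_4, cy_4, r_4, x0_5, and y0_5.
x1_1 = 41, y1_1 = 196, x0_2 = 192, x1_2 = 319, y1_2 = 209, x0_3 = 75, y0_3 = 49, y1_3 = 97, cx_4 = 50, cy_4 = 238, r_4 = 22, x0_5 = 67, y0_5 = 178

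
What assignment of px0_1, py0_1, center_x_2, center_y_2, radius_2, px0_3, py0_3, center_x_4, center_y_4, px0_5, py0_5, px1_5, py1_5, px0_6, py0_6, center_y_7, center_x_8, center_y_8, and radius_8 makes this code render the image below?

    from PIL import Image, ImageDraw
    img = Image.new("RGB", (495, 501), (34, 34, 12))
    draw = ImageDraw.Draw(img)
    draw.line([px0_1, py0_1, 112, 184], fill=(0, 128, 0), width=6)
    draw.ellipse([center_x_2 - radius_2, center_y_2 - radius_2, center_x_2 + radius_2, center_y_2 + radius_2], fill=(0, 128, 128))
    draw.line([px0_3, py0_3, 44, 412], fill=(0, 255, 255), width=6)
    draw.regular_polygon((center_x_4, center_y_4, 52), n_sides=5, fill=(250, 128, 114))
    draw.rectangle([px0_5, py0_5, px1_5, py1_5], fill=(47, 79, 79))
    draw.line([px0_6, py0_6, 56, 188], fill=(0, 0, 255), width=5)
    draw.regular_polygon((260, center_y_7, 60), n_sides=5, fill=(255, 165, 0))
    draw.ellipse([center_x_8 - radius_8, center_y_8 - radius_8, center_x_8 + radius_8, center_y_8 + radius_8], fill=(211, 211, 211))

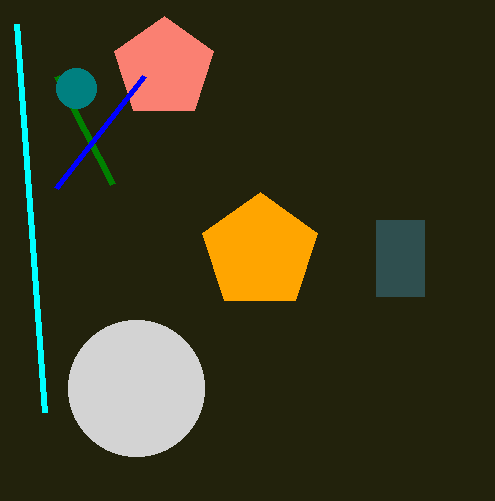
px0_1 = 56
py0_1 = 76
center_x_2 = 76
center_y_2 = 88
radius_2 = 20
px0_3 = 16
py0_3 = 24
center_x_4 = 164
center_y_4 = 68
px0_5 = 376
py0_5 = 220
px1_5 = 424
py1_5 = 296
px0_6 = 144
py0_6 = 76
center_y_7 = 252
center_x_8 = 136
center_y_8 = 388
radius_8 = 68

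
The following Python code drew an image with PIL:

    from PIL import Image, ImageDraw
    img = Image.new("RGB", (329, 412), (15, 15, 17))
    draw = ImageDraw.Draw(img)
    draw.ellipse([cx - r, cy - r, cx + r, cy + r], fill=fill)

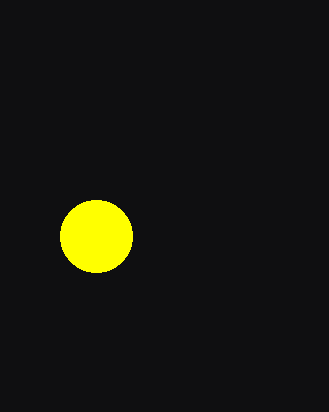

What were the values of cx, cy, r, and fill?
cx = 96; cy = 236; r = 36; fill = 'yellow'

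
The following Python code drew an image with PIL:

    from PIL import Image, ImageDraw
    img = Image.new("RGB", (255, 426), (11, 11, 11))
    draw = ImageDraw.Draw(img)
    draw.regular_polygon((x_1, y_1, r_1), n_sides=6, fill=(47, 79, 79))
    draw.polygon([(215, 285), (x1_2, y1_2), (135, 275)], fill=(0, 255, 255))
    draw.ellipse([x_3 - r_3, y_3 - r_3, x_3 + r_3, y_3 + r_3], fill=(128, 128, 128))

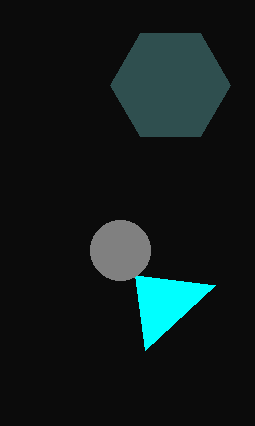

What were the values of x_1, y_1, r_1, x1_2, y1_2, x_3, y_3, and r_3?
x_1 = 170, y_1 = 85, r_1 = 60, x1_2 = 145, y1_2 = 350, x_3 = 120, y_3 = 250, r_3 = 30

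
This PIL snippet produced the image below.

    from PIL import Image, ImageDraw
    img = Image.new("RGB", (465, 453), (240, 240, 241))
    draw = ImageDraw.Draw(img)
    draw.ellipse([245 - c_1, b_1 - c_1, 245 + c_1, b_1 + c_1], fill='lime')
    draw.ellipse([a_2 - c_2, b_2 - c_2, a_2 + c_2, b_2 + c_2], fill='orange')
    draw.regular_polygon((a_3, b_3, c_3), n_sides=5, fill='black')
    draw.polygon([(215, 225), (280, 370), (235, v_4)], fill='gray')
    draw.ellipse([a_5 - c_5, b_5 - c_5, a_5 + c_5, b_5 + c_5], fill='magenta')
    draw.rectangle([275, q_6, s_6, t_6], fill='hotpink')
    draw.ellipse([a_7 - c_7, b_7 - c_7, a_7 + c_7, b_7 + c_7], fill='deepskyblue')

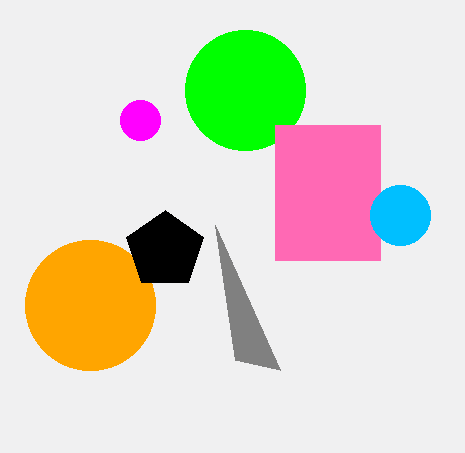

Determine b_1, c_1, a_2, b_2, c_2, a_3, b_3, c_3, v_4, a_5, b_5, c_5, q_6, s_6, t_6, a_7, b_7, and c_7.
b_1 = 90
c_1 = 60
a_2 = 90
b_2 = 305
c_2 = 65
a_3 = 165
b_3 = 250
c_3 = 40
v_4 = 360
a_5 = 140
b_5 = 120
c_5 = 20
q_6 = 125
s_6 = 380
t_6 = 260
a_7 = 400
b_7 = 215
c_7 = 30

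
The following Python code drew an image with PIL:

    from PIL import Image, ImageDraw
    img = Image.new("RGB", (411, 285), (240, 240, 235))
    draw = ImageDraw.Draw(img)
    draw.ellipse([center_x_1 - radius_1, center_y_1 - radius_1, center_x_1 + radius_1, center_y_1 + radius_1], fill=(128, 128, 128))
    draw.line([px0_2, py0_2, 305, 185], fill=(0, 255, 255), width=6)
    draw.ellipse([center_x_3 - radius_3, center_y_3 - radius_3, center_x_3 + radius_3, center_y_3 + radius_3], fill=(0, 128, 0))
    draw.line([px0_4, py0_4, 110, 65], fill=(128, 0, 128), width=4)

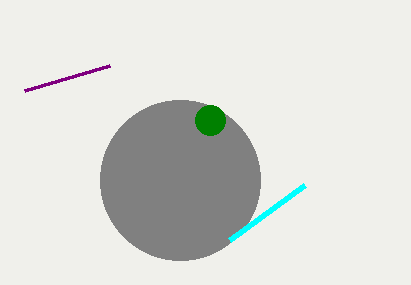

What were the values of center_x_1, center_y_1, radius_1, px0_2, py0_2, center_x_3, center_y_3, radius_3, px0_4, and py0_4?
center_x_1 = 180
center_y_1 = 180
radius_1 = 80
px0_2 = 230
py0_2 = 240
center_x_3 = 210
center_y_3 = 120
radius_3 = 15
px0_4 = 25
py0_4 = 90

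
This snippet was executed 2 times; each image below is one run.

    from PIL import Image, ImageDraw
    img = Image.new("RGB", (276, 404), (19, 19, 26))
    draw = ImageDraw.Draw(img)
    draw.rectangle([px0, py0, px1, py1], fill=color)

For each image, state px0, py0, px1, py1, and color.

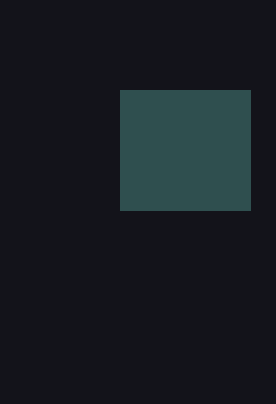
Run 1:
px0 = 120, py0 = 90, px1 = 250, py1 = 210, color = 'darkslategray'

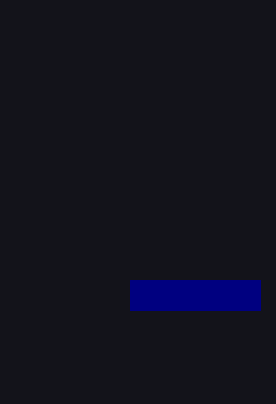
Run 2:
px0 = 130, py0 = 280, px1 = 260, py1 = 310, color = 'navy'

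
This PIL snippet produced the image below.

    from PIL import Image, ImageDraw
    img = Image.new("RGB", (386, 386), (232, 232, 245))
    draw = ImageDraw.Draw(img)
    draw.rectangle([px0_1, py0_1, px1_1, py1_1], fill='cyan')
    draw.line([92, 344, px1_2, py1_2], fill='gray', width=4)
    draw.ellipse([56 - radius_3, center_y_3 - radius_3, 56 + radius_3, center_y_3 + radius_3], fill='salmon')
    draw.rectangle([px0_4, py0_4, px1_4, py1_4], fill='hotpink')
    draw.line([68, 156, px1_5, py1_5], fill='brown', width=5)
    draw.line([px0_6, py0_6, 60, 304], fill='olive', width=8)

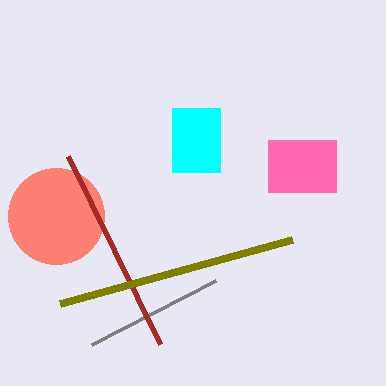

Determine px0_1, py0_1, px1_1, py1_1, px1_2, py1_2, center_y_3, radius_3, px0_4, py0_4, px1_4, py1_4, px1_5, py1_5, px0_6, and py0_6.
px0_1 = 172
py0_1 = 108
px1_1 = 220
py1_1 = 172
px1_2 = 216
py1_2 = 280
center_y_3 = 216
radius_3 = 48
px0_4 = 268
py0_4 = 140
px1_4 = 336
py1_4 = 192
px1_5 = 160
py1_5 = 344
px0_6 = 292
py0_6 = 240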